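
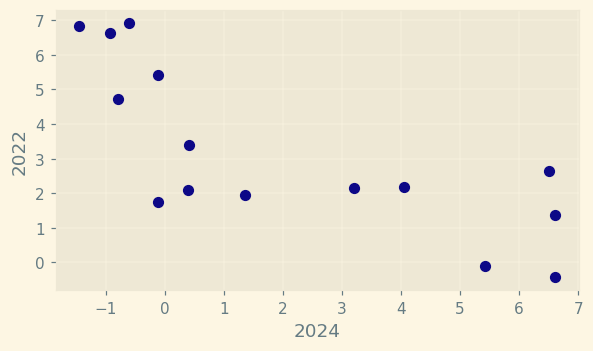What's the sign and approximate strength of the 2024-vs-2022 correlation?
negative, strong

Points are negatively correlated; strong (|r| ≈ 0.8).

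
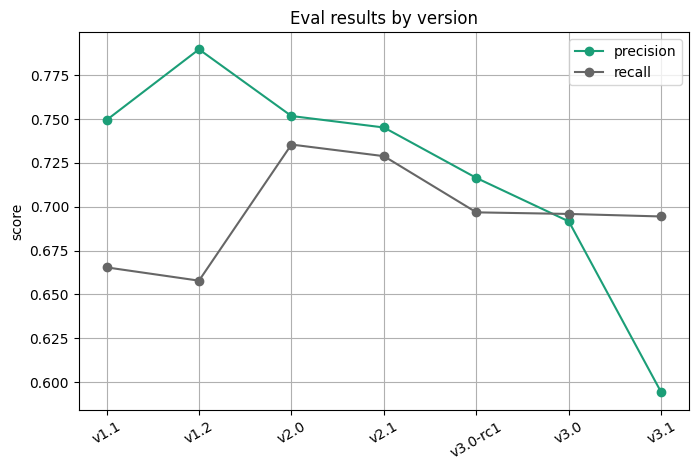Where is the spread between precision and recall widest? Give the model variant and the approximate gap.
v1.2, ≈ 0.12

v1.2: precision ≈ 0.78, recall ≈ 0.66 → gap ≈ 0.12. Next-largest (v3.1) is only ≈ 0.10.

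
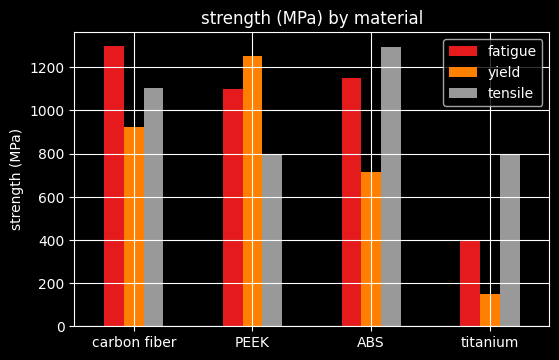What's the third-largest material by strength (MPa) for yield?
Top 4 for yield: PEEK ≈ 1200, carbon fiber ≈ 1000, ABS ≈ 800, titanium ≈ 200.

ABS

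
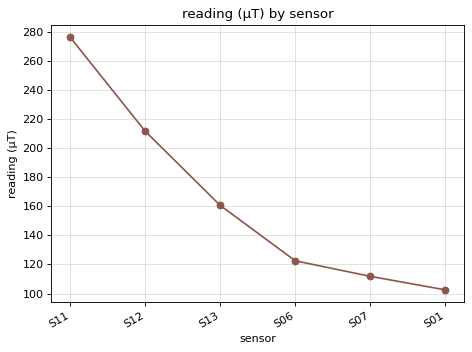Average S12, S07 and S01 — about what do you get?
(220 + 120 + 100) / 3 ≈ 147.

≈ 147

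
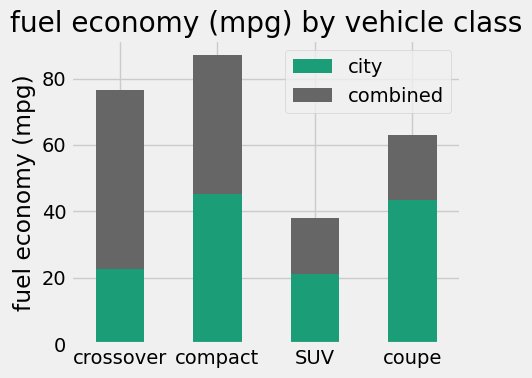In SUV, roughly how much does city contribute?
≈ 20

city top ≈ 20, bottom ≈ 0; segment ≈ 20.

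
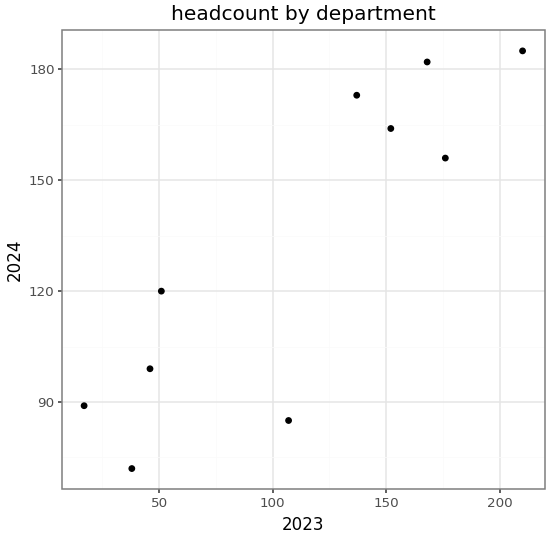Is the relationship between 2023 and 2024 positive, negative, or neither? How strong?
positive, strong

Points are positively correlated; strong (|r| ≈ 0.9).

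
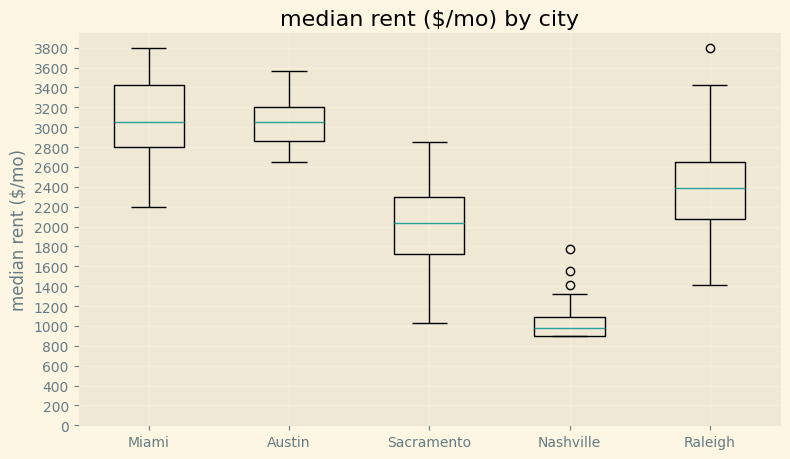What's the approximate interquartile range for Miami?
Q3 ≈ 3400, Q1 ≈ 2800; IQR ≈ 600.

≈ 600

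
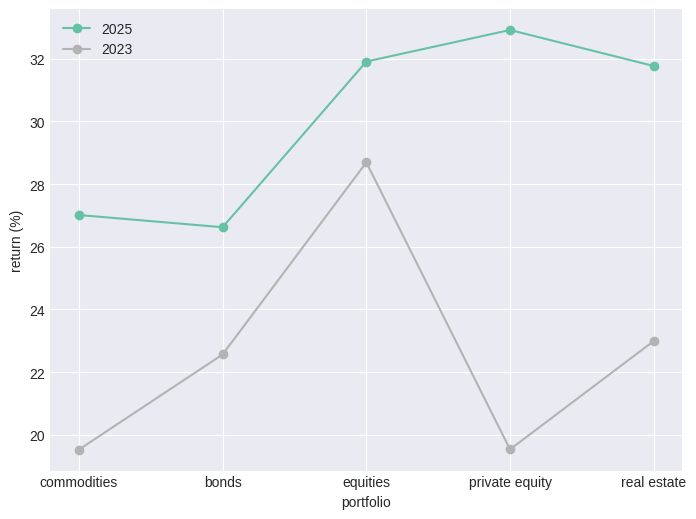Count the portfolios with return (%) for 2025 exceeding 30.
3

Above 30: equities, private equity, real estate.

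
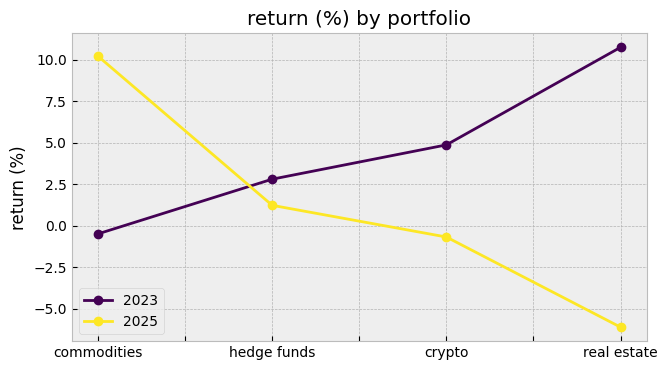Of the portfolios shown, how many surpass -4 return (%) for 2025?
3

Above -4: commodities, hedge funds, crypto.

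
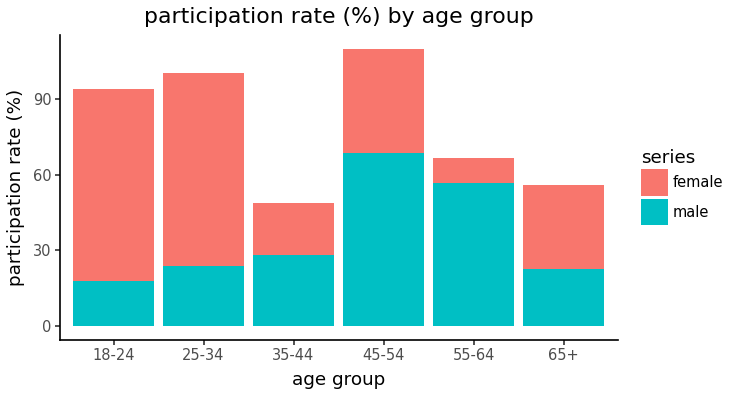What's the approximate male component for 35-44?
male top ≈ 30, bottom ≈ 0; segment ≈ 30.

≈ 30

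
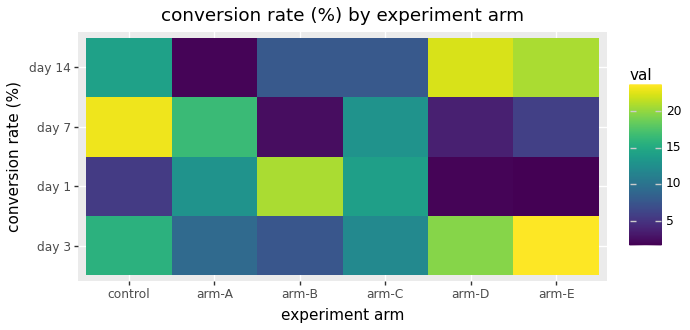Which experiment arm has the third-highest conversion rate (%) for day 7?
Top 4 for day 7: control ≈ 24, arm-A ≈ 16, arm-C ≈ 12, arm-E ≈ 6.

arm-C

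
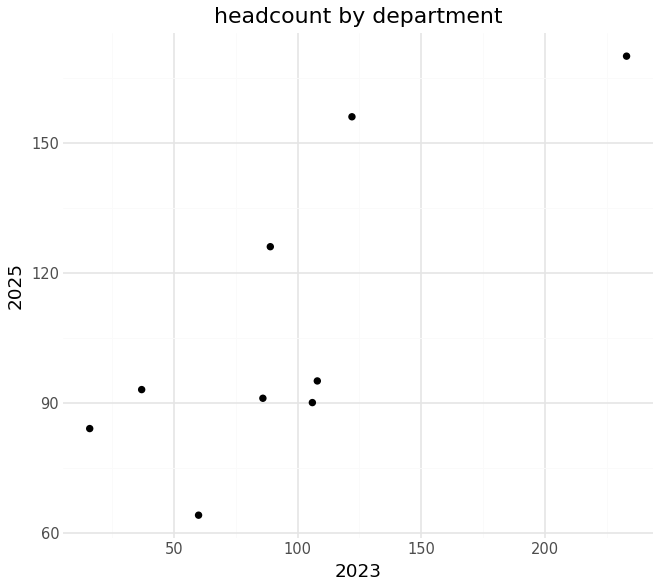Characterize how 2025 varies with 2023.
Points are positively correlated; strong (|r| ≈ 0.8).

positive, strong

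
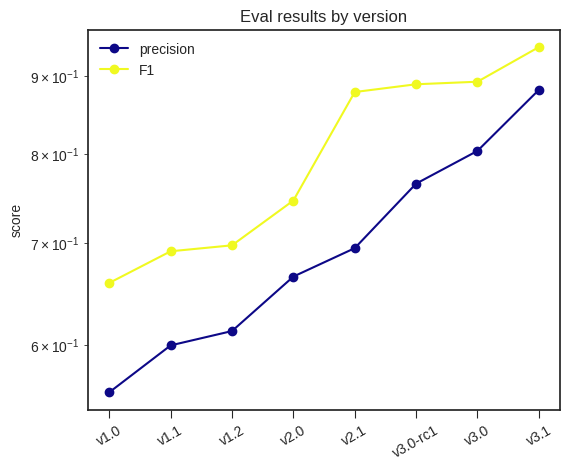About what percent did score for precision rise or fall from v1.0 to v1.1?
v1.0 ≈ 0.55, v1.1 ≈ 0.60; (0.60 − 0.55) / 0.55 ≈ +9.1%.

≈ +9.1%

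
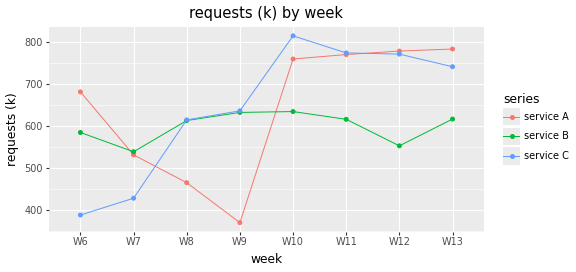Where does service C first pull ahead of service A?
W8

W7: service C ≈ 450 vs service A ≈ 550 (not yet); W8: service C ≈ 600 vs service A ≈ 450 (first crossover).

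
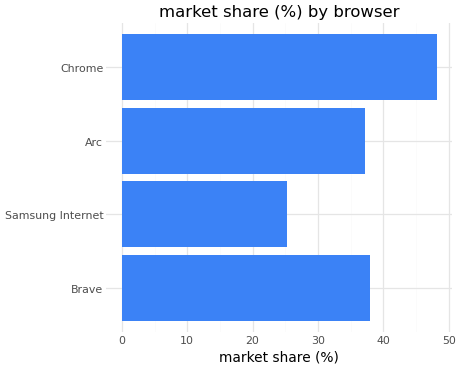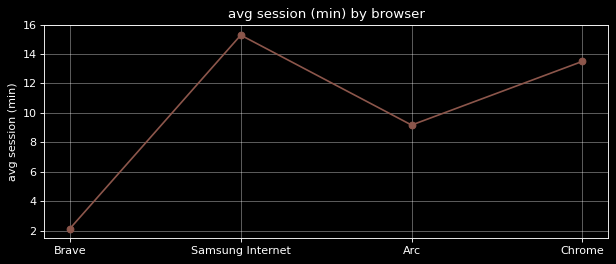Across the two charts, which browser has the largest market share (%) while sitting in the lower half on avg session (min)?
Chart 2 median avg session (min) ≈ 12; below-median browsers: Brave, Arc. Among those, Brave has the highest market share (%) (≈ 40).

Brave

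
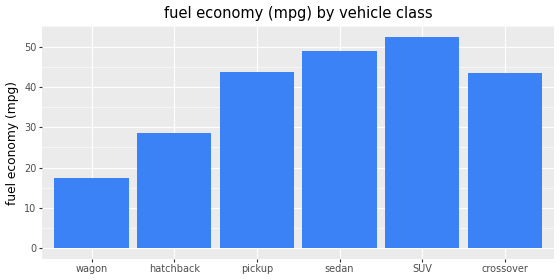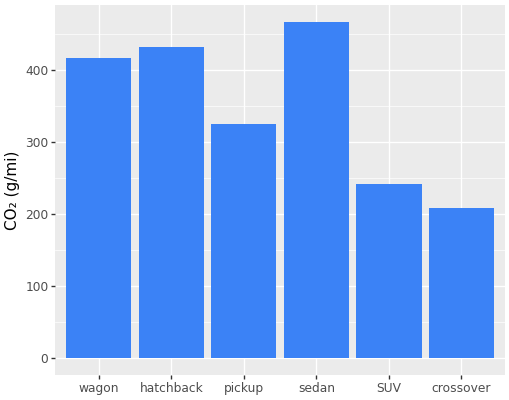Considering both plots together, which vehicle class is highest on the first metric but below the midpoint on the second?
Chart 2 median CO₂ (g/mi) ≈ 350; below-median vehicle classes: pickup, SUV, crossover. Among those, SUV has the highest fuel economy (mpg) (≈ 50).

SUV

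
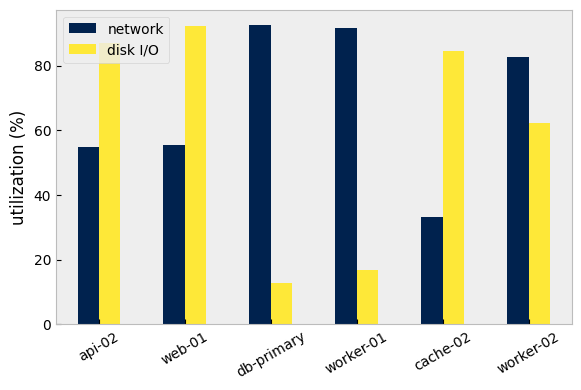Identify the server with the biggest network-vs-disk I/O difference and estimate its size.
db-primary, ≈ 80 %

db-primary: network ≈ 90, disk I/O ≈ 10 → gap ≈ 80. Next-largest (worker-01) is only ≈ 70.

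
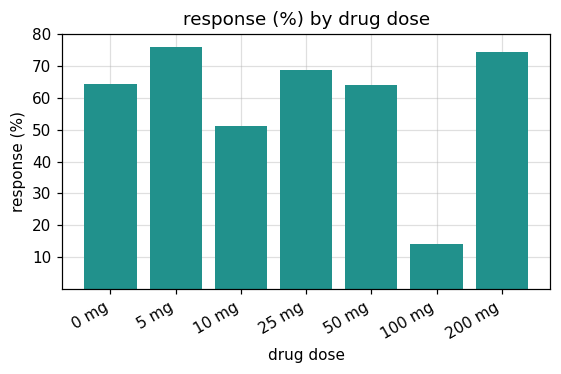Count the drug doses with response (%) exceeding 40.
6

Above 40: 0 mg, 5 mg, 10 mg, 25 mg, 50 mg, 200 mg.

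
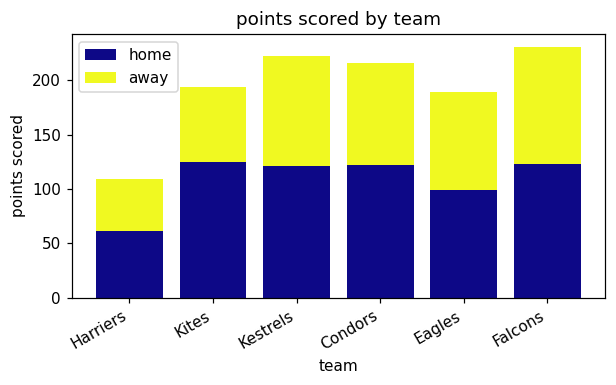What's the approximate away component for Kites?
away top ≈ 200, bottom ≈ 120; segment ≈ 80.

≈ 80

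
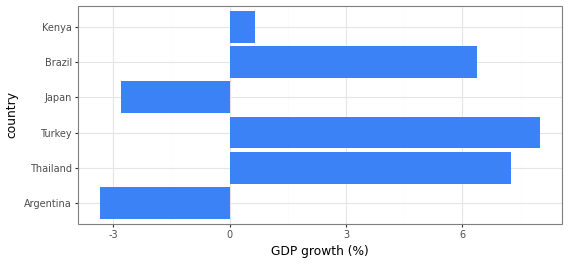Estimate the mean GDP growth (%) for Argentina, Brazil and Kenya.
≈ 1

(-3 + 6 + 1) / 3 ≈ 1.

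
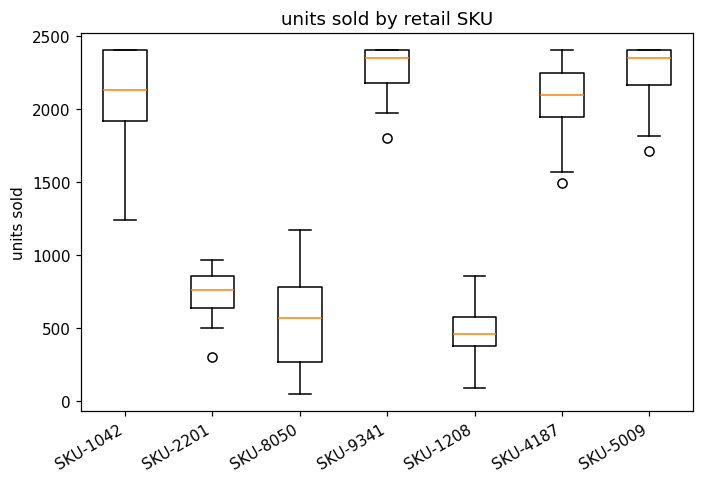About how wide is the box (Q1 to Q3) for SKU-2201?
Q3 ≈ 800, Q1 ≈ 600; IQR ≈ 200.

≈ 200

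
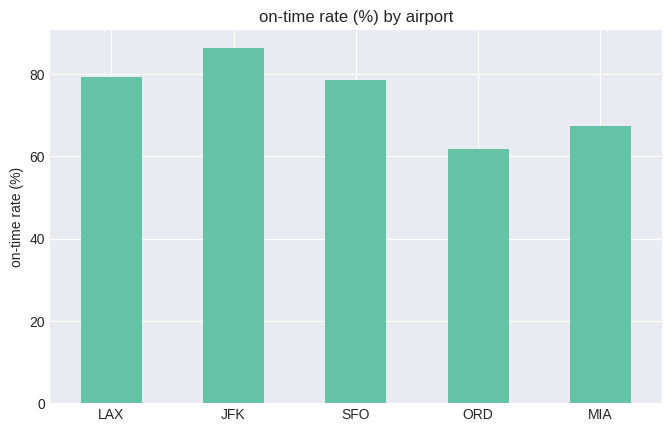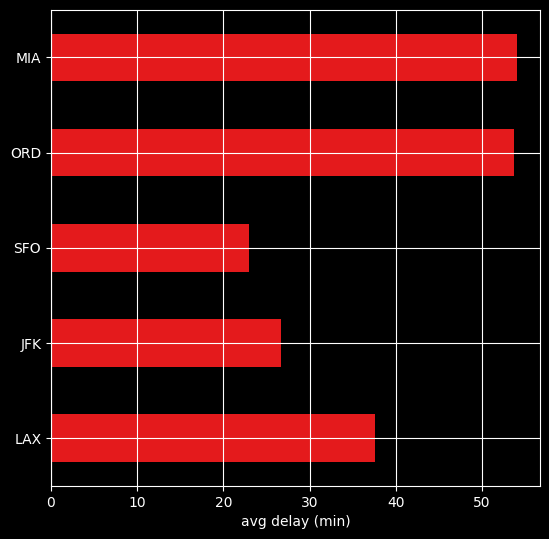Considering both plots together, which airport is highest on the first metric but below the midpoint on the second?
JFK

Chart 2 median avg delay (min) ≈ 40; below-median airports: JFK, SFO. Among those, JFK has the highest on-time rate (%) (≈ 90).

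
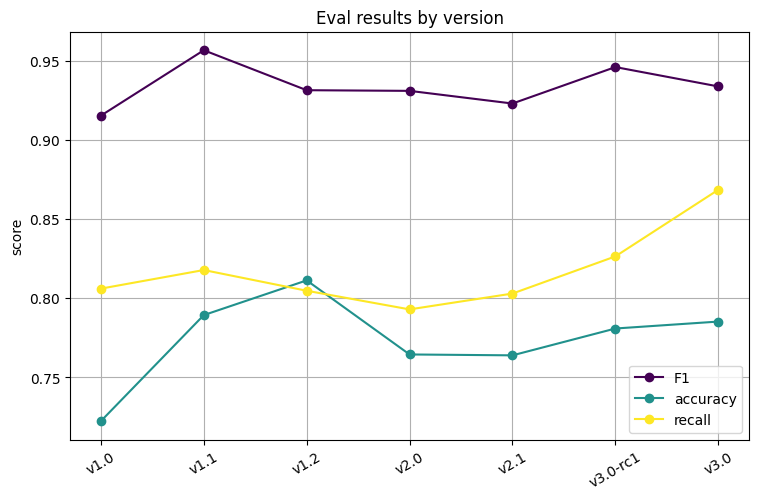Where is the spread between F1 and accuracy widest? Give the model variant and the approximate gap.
v1.0: F1 ≈ 0.92, accuracy ≈ 0.72 → gap ≈ 0.20. Next-largest (v1.1) is only ≈ 0.18.

v1.0, ≈ 0.20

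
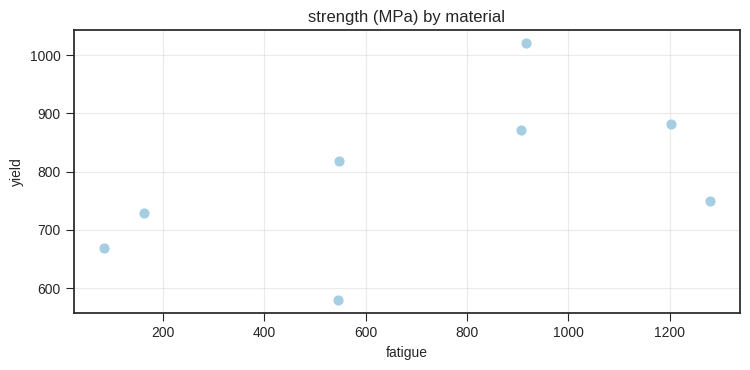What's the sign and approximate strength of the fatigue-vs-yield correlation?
Points are positively correlated; moderate (|r| ≈ 0.5).

positive, moderate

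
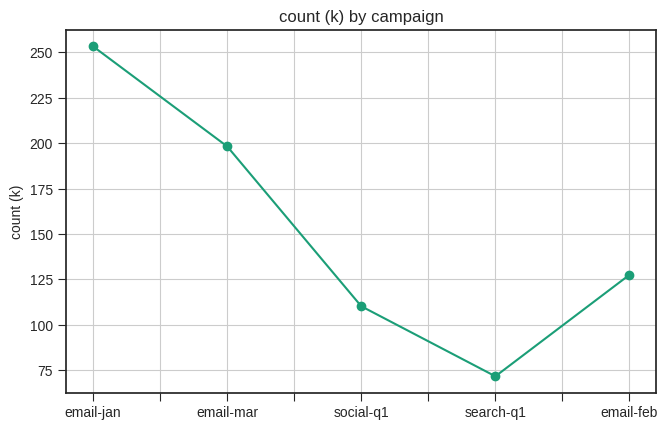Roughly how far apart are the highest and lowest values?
Max email-jan ≈ 260, min search-q1 ≈ 80; range ≈ 180.

≈ 180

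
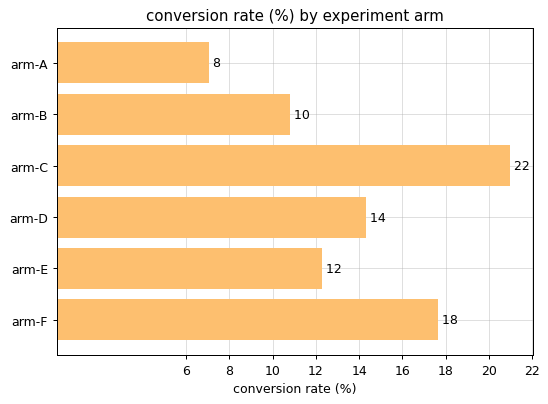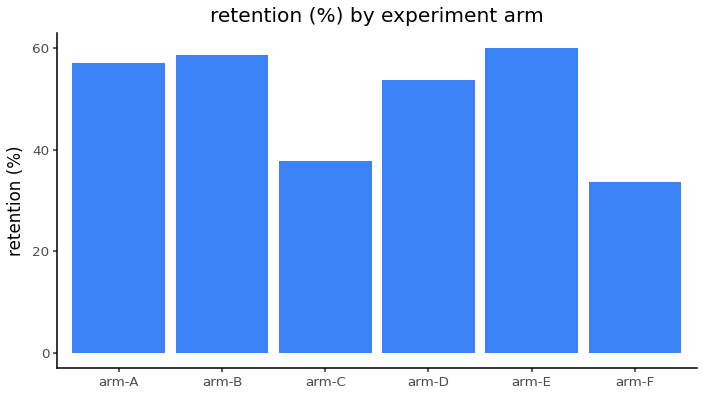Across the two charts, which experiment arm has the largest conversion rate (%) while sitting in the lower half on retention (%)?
arm-C

Chart 2 median retention (%) ≈ 60; below-median experiment arms: arm-C, arm-D, arm-F. Among those, arm-C has the highest conversion rate (%) (≈ 22).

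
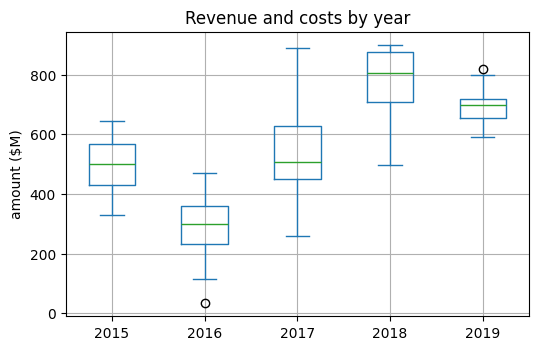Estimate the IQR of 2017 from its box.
≈ 200

Q3 ≈ 650, Q1 ≈ 450; IQR ≈ 200.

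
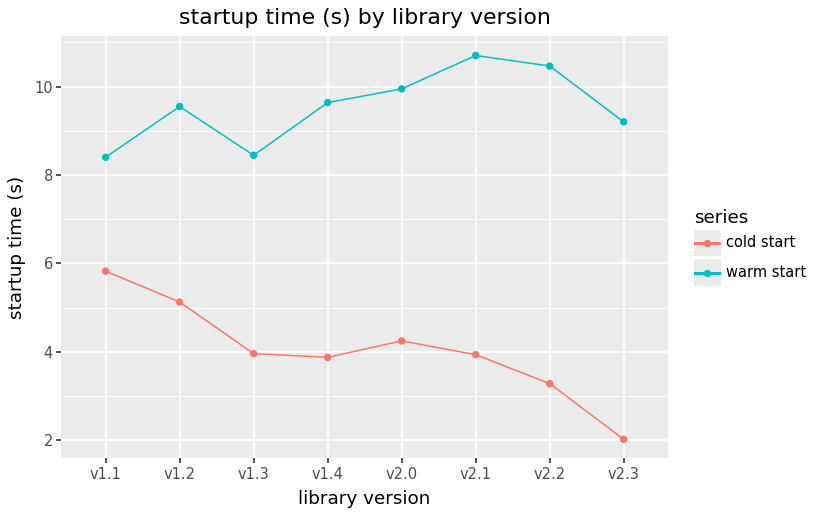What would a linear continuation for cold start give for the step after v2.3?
Last three: 4, 3, 2 → slope ≈ -1/step → next ≈ 1.

≈ 1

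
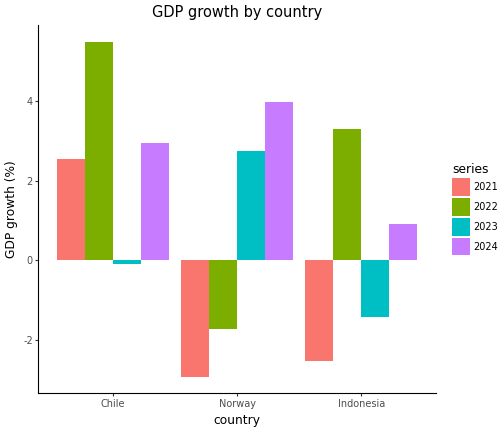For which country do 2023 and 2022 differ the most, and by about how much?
Chile, ≈ 5 %

Chile: 2023 ≈ 0, 2022 ≈ 5 → gap ≈ 5. Next-largest (Indonesia) is only ≈ 4.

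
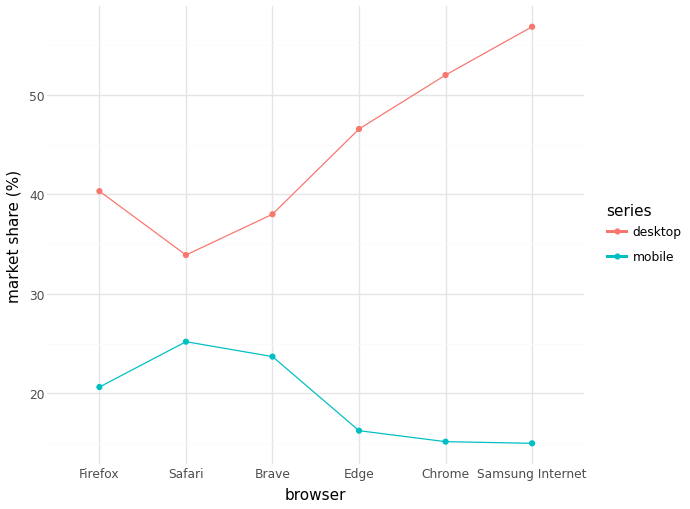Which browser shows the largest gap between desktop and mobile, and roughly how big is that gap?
Samsung Internet: desktop ≈ 55, mobile ≈ 15 → gap ≈ 40. Next-largest (Chrome) is only ≈ 35.

Samsung Internet, ≈ 40 %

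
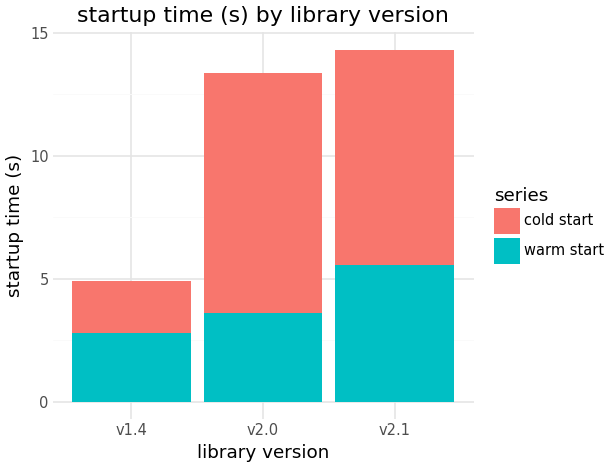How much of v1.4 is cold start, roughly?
cold start top ≈ 4, bottom ≈ 2; segment ≈ 2.

≈ 2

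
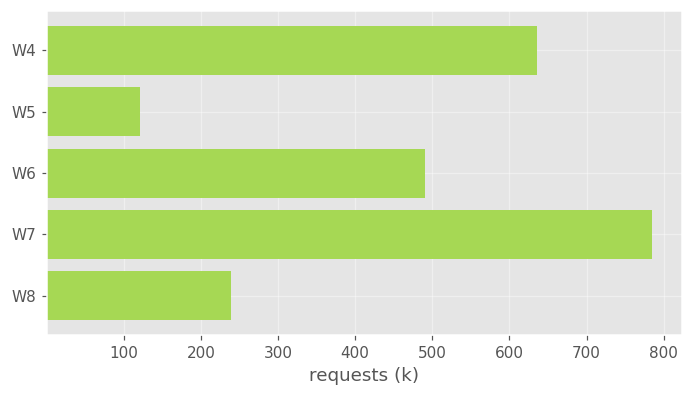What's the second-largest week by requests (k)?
Top 3: W7 ≈ 800, W4 ≈ 600, W6 ≈ 500.

W4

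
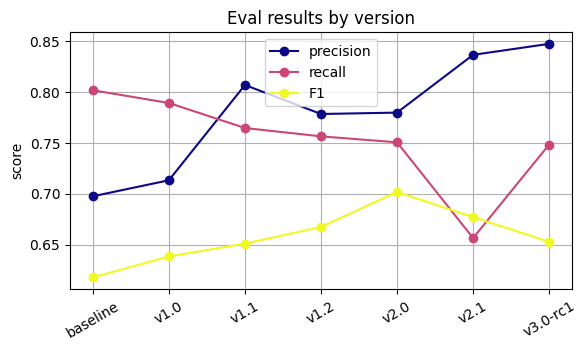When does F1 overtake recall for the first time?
v2.0: F1 ≈ 0.70 vs recall ≈ 0.76 (not yet); v2.1: F1 ≈ 0.68 vs recall ≈ 0.66 (first crossover).

v2.1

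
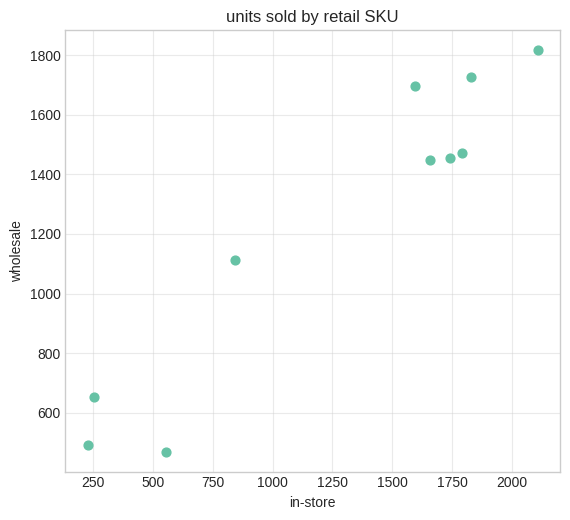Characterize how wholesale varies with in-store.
Points are positively correlated; strong (|r| ≈ 1.0).

positive, strong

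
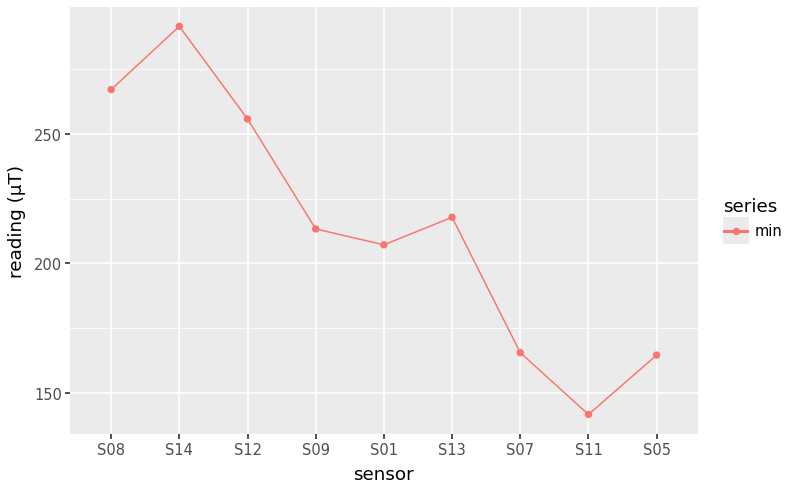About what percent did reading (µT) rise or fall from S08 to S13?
≈ -15.4%

S08 ≈ 260, S13 ≈ 220; (220 − 260) / 260 ≈ -15.4%.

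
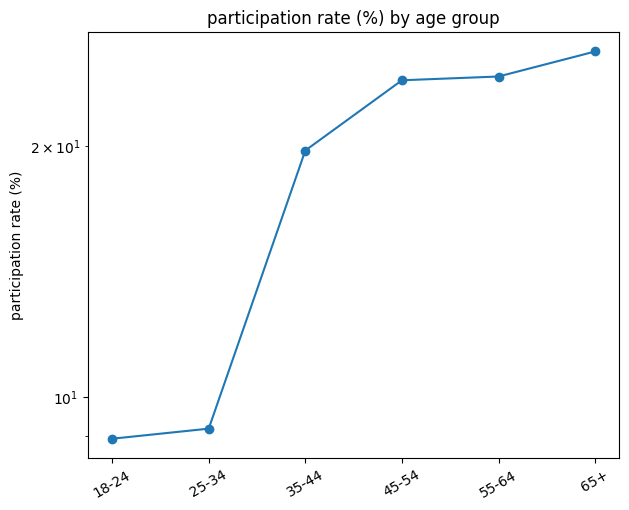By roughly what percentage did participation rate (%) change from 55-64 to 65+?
55-64 ≈ 24, 65+ ≈ 26; (26 − 24) / 24 ≈ +8.3%.

≈ +8.3%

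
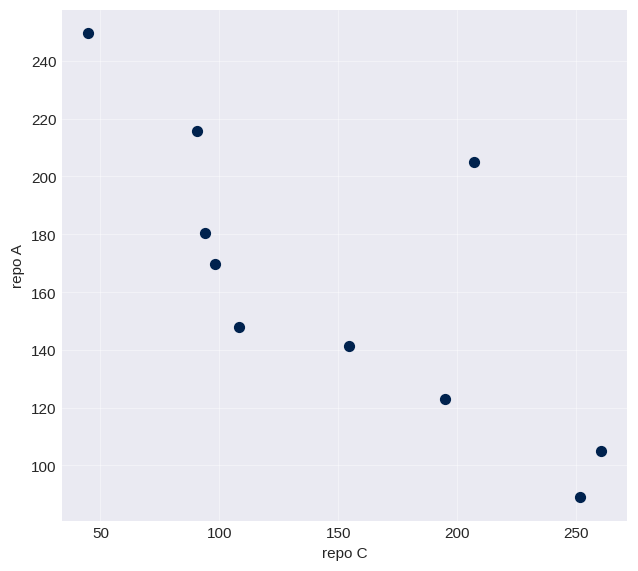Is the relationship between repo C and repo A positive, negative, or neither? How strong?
Points are negatively correlated; strong (|r| ≈ 0.8).

negative, strong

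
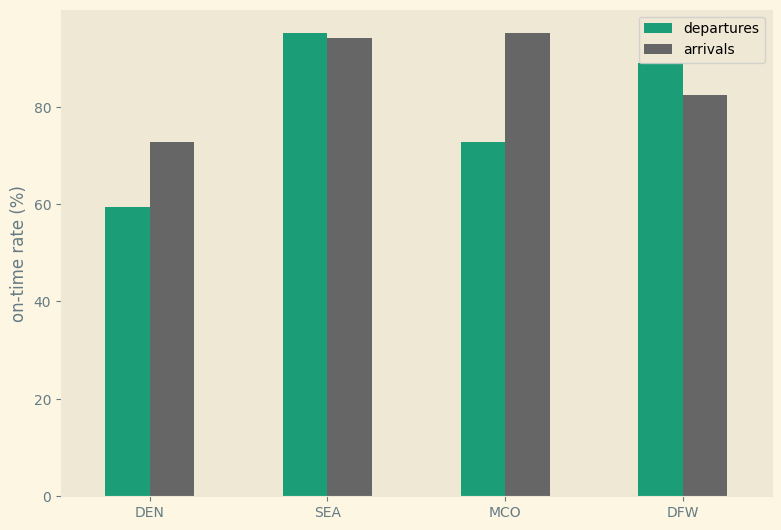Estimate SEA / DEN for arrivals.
≈ 1.29×

SEA ≈ 90, DEN ≈ 70; 90/70 ≈ 1.29.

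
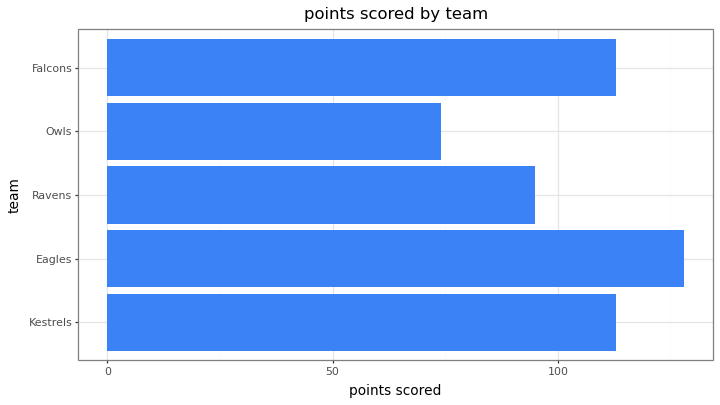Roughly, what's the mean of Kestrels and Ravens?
(120 + 100) / 2 ≈ 110.

≈ 110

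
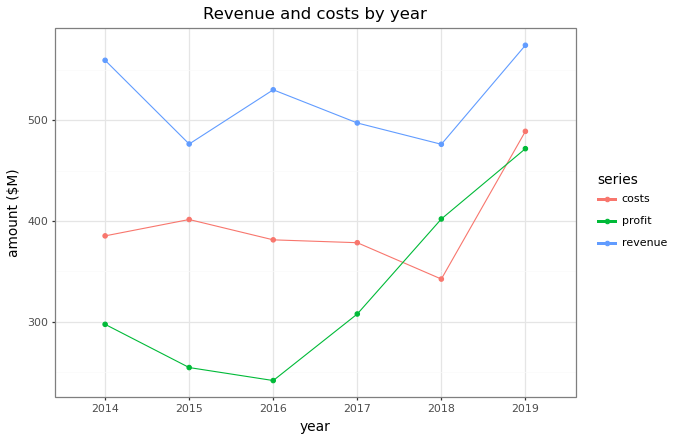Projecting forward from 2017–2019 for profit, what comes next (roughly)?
≈ 525

Last three: 300, 400, 450 → slope ≈ 75/step → next ≈ 525.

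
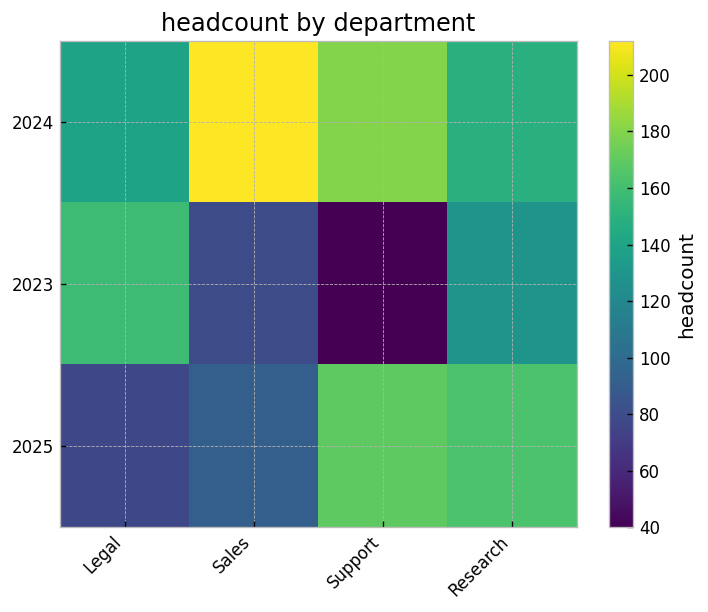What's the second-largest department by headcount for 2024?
Top 3 for 2024: Sales ≈ 220, Support ≈ 180, Research ≈ 140.

Support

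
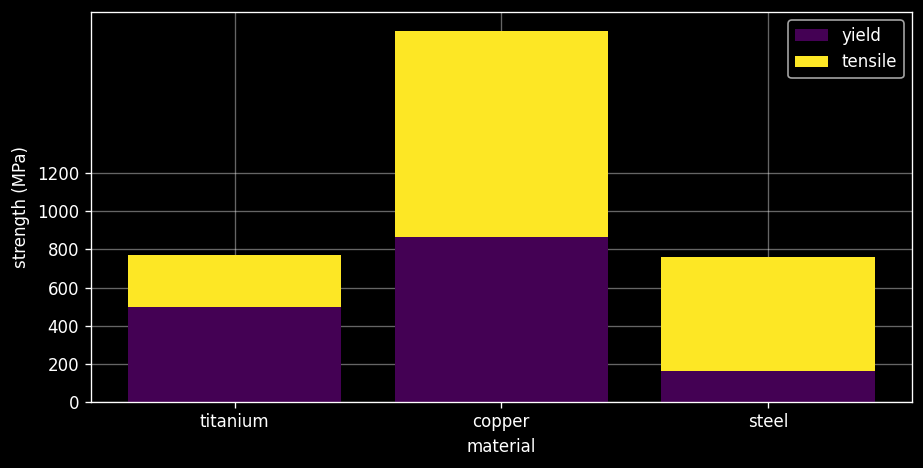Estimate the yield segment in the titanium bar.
yield top ≈ 400, bottom ≈ 0; segment ≈ 400.

≈ 400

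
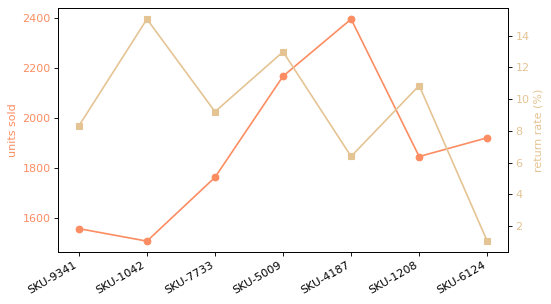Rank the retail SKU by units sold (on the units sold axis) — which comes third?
Top 4 (on the units sold axis): SKU-4187 ≈ 2400, SKU-5009 ≈ 2200, SKU-6124 ≈ 1900, SKU-1208 ≈ 1800.

SKU-6124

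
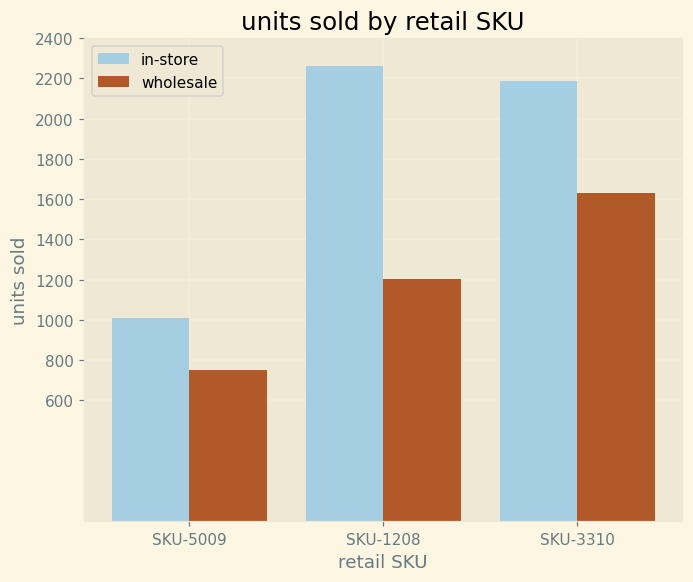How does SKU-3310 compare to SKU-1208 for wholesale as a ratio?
SKU-3310 ≈ 1600, SKU-1208 ≈ 1200; 1600/1200 ≈ 1.33.

≈ 1.33×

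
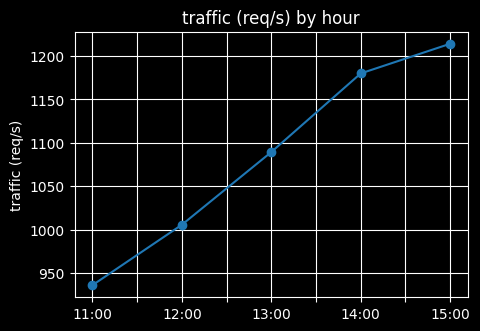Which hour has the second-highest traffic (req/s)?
Top 3: 15:00 ≈ 1225, 14:00 ≈ 1175, 13:00 ≈ 1100.

14:00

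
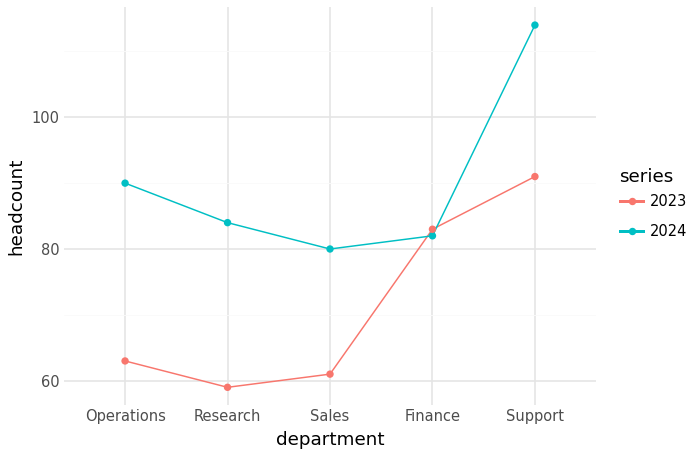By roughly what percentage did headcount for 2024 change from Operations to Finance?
Operations ≈ 90, Finance ≈ 80; (80 − 90) / 90 ≈ -11.1%.

≈ -11.1%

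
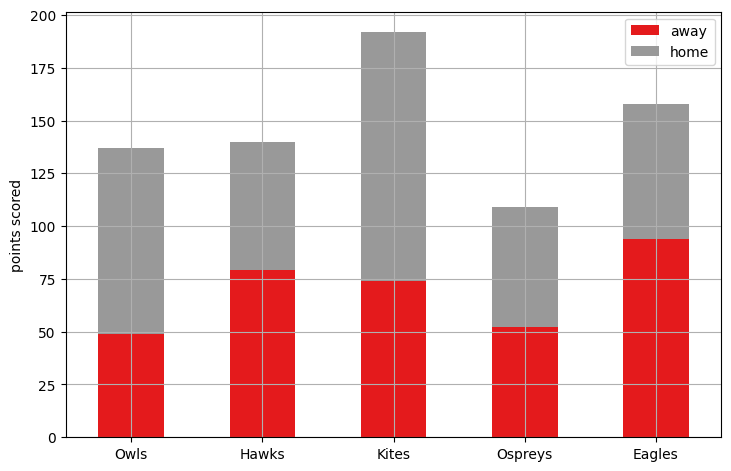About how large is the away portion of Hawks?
≈ 80

away top ≈ 80, bottom ≈ 0; segment ≈ 80.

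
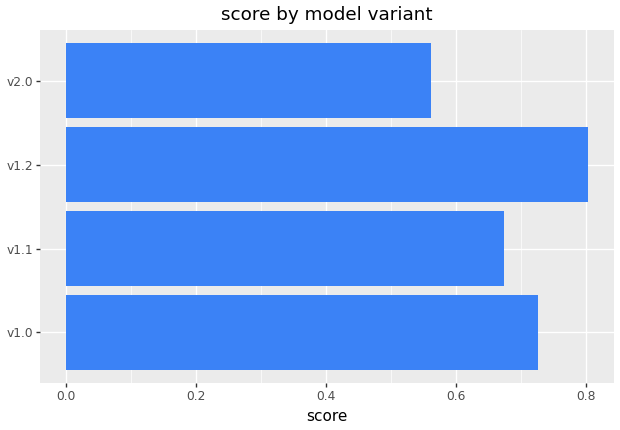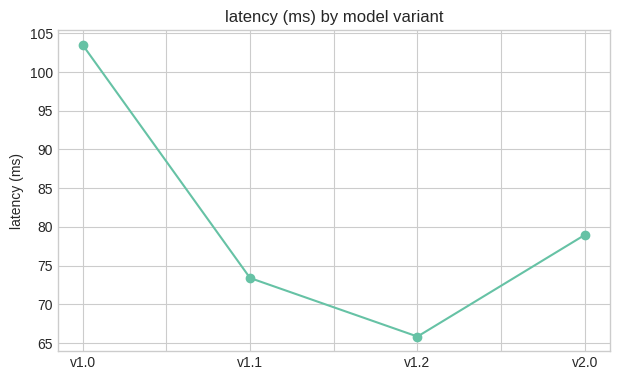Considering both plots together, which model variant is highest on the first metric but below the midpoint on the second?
v1.2

Chart 2 median latency (ms) ≈ 80; below-median model variants: v1.1, v1.2. Among those, v1.2 has the highest score (≈ 0.8).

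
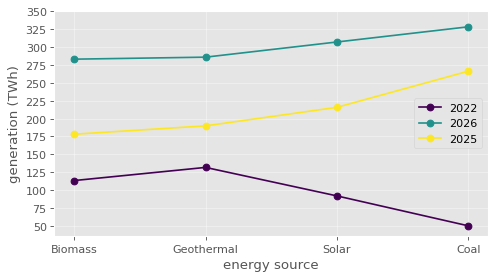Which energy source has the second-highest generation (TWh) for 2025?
Top 3 for 2025: Coal ≈ 275, Solar ≈ 225, Geothermal ≈ 200.

Solar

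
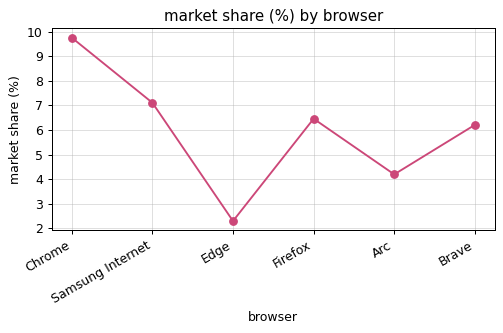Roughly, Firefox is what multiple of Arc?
≈ 1.5×

Firefox ≈ 6, Arc ≈ 4; 6/4 ≈ 1.5.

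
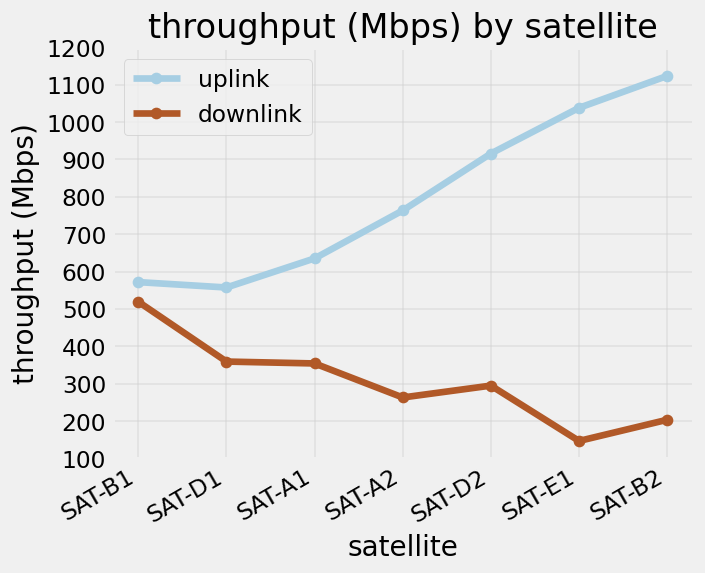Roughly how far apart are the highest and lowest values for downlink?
≈ 400

Max SAT-B1 ≈ 500, min SAT-E1 ≈ 100; range ≈ 400.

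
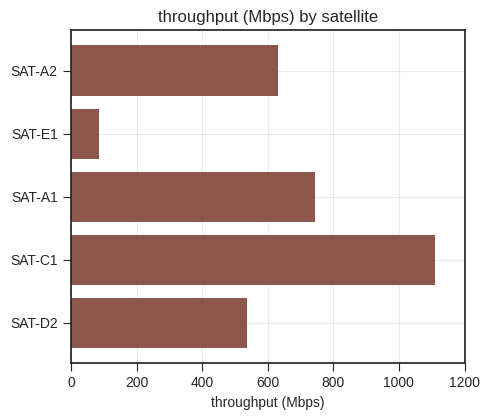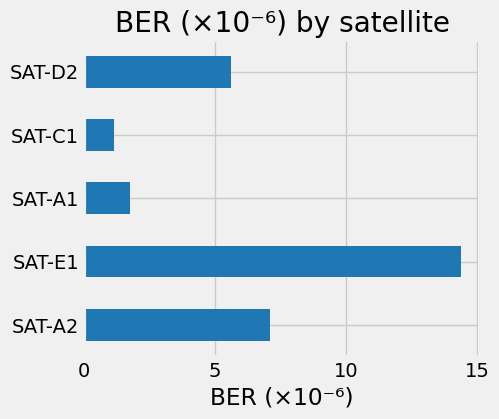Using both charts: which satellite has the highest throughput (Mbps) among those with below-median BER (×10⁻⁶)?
SAT-C1

Chart 2 median BER (×10⁻⁶) ≈ 6; below-median satellites: SAT-A1, SAT-C1. Among those, SAT-C1 has the highest throughput (Mbps) (≈ 1200).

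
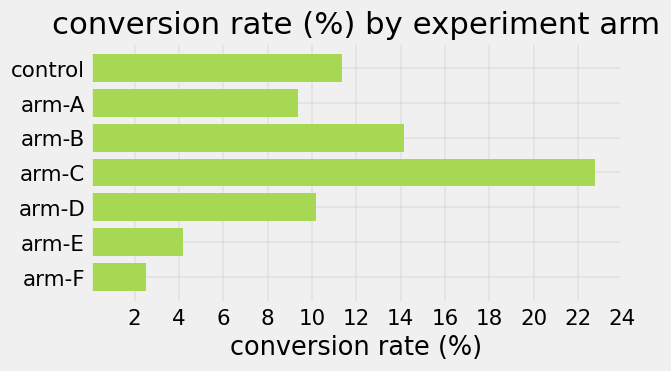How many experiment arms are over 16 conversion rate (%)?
1

Above 16: arm-C.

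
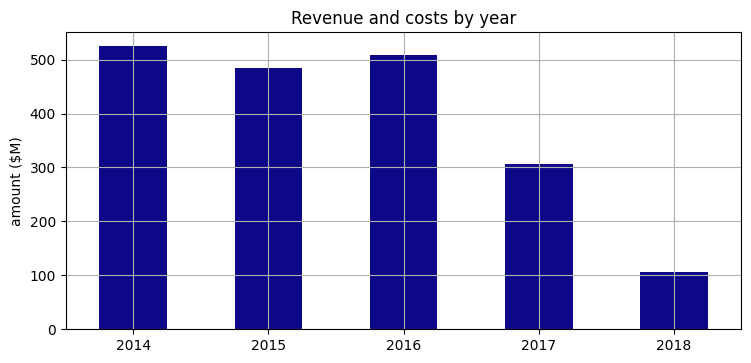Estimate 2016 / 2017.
2016 ≈ 500, 2017 ≈ 300; 500/300 ≈ 1.67.

≈ 1.67×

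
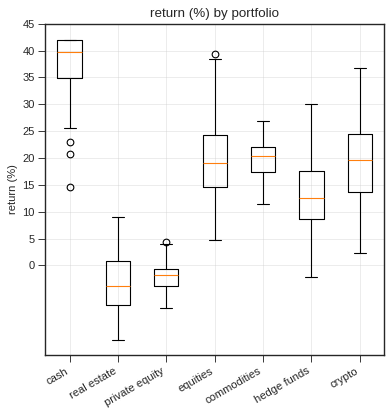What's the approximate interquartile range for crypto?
≈ 10

Q3 ≈ 25, Q1 ≈ 15; IQR ≈ 10.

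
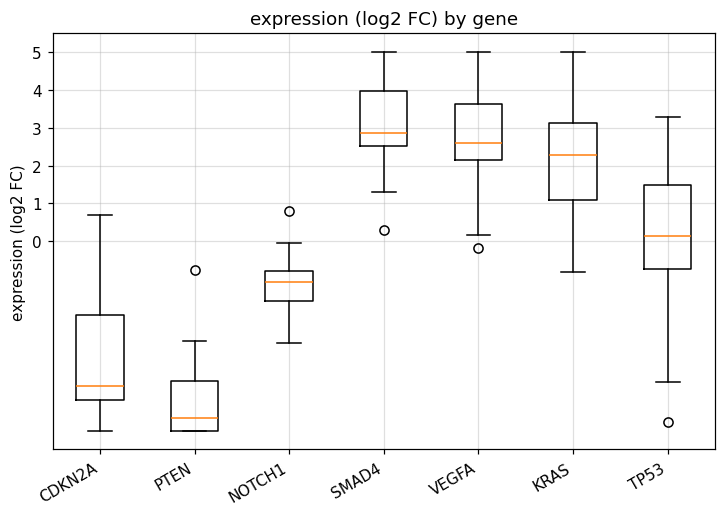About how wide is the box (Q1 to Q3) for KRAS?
≈ 2

Q3 ≈ 3, Q1 ≈ 1; IQR ≈ 2.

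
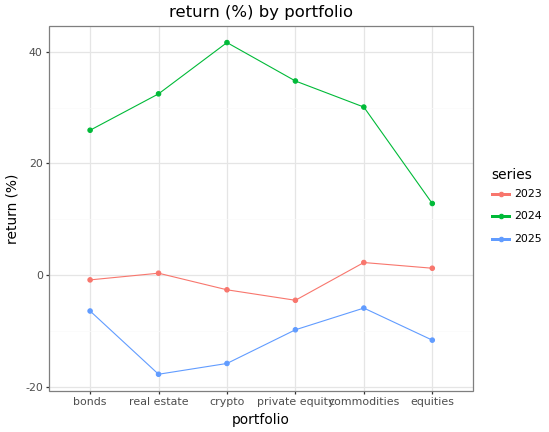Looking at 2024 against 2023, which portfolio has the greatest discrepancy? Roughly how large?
crypto, ≈ 45 %

crypto: 2024 ≈ 40, 2023 ≈ -5 → gap ≈ 45. Next-largest (private equity) is only ≈ 40.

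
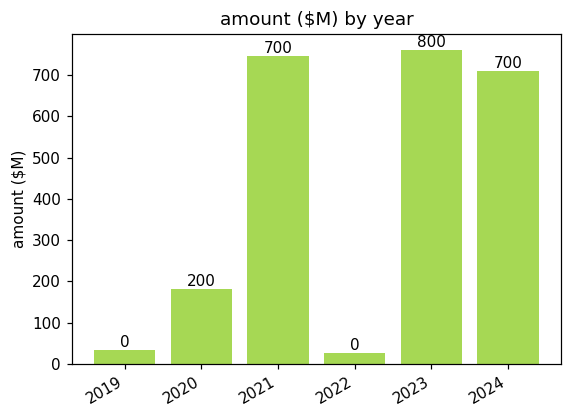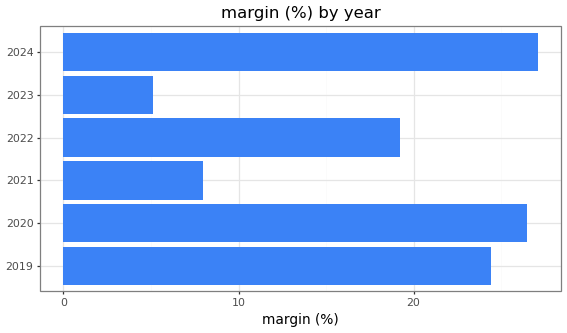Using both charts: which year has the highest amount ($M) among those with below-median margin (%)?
Chart 2 median margin (%) ≈ 20; below-median years: 2021, 2022, 2023. Among those, 2023 has the highest amount ($M) (≈ 800).

2023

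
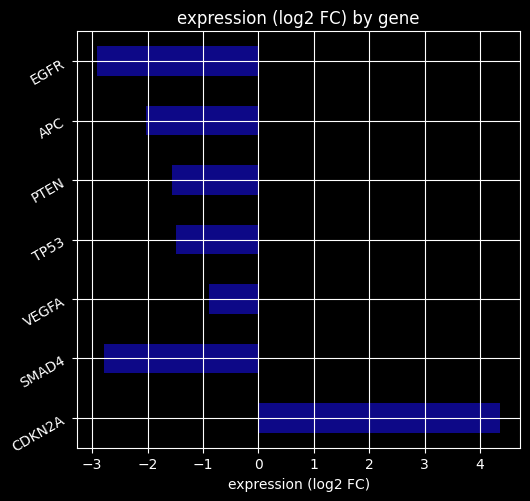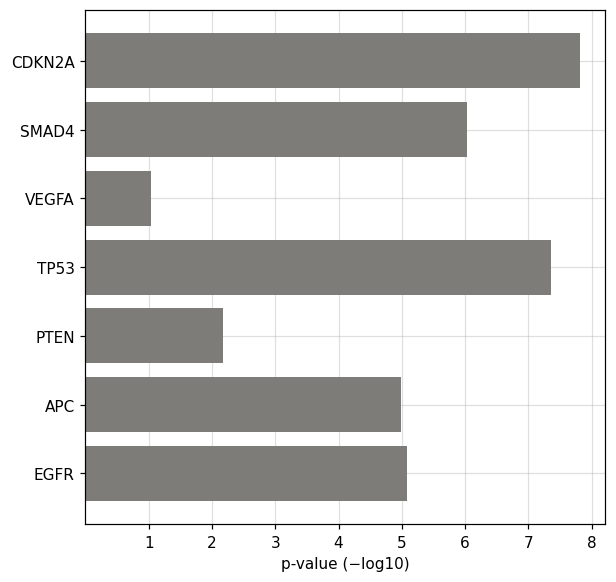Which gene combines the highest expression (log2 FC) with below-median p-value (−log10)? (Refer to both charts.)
VEGFA

Chart 2 median p-value (−log10) ≈ 5; below-median genes: VEGFA, PTEN, APC. Among those, VEGFA has the highest expression (log2 FC) (≈ -1).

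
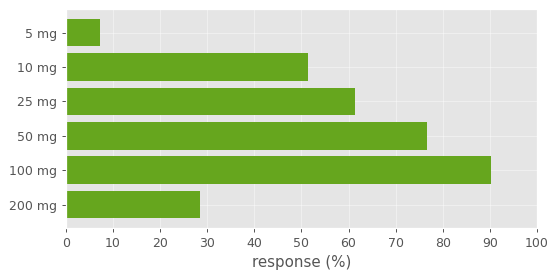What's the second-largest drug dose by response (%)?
50 mg

Top 3: 100 mg ≈ 90, 50 mg ≈ 80, 25 mg ≈ 60.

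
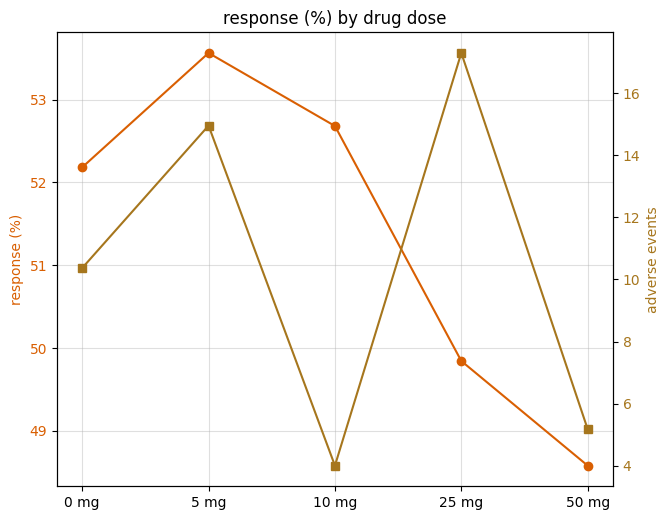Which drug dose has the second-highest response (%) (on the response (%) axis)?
Top 3 (on the response (%) axis): 5 mg ≈ 53.5, 10 mg ≈ 52.5, 0 mg ≈ 52.0.

10 mg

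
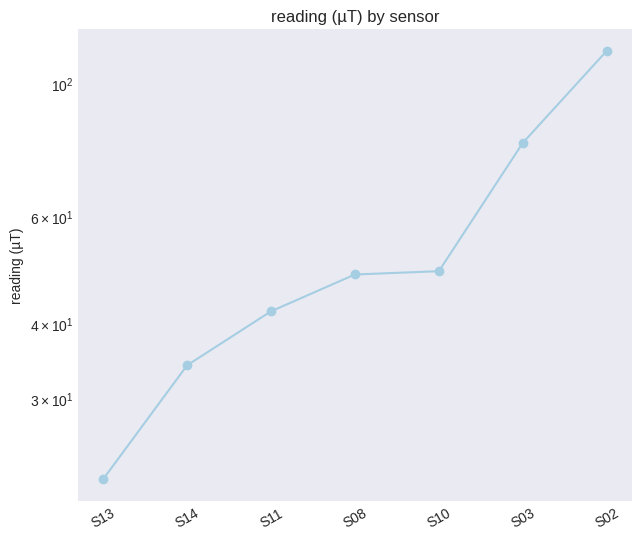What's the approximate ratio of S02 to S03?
≈ 1.38×

S02 ≈ 110, S03 ≈ 80; 110/80 ≈ 1.38.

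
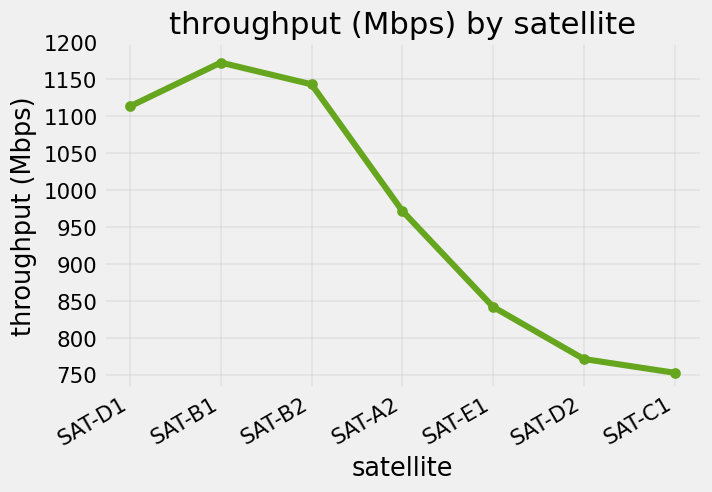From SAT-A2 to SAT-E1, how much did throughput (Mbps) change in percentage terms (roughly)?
SAT-A2 ≈ 950, SAT-E1 ≈ 850; (850 − 950) / 950 ≈ -10.5%.

≈ -10.5%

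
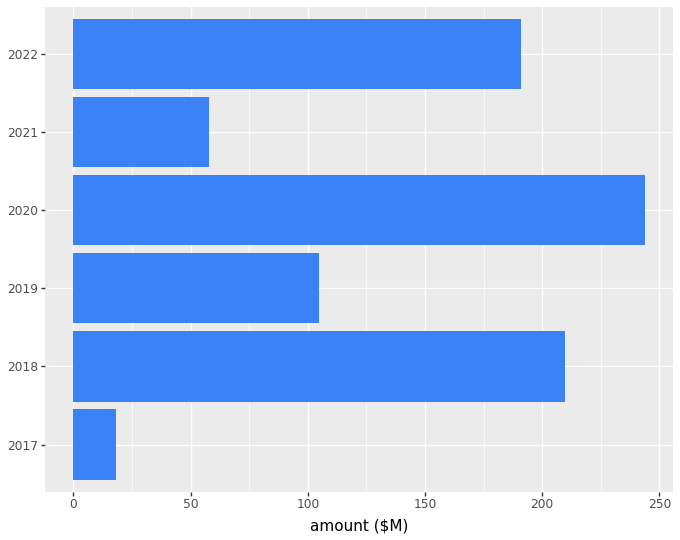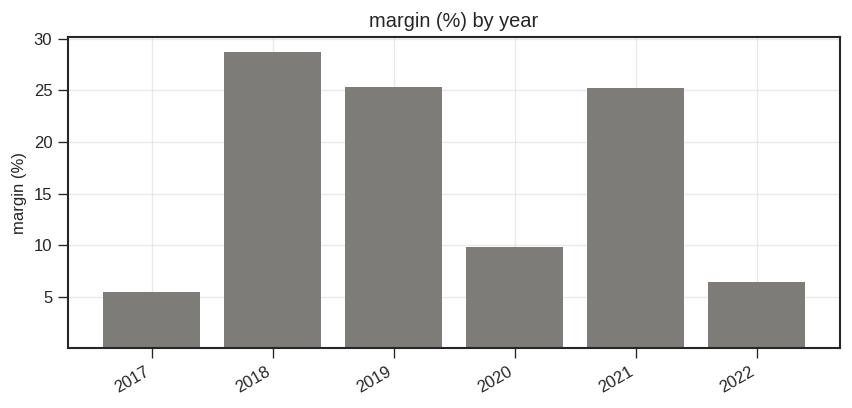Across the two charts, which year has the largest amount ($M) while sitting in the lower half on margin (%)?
Chart 2 median margin (%) ≈ 20; below-median years: 2017, 2020, 2022. Among those, 2020 has the highest amount ($M) (≈ 250).

2020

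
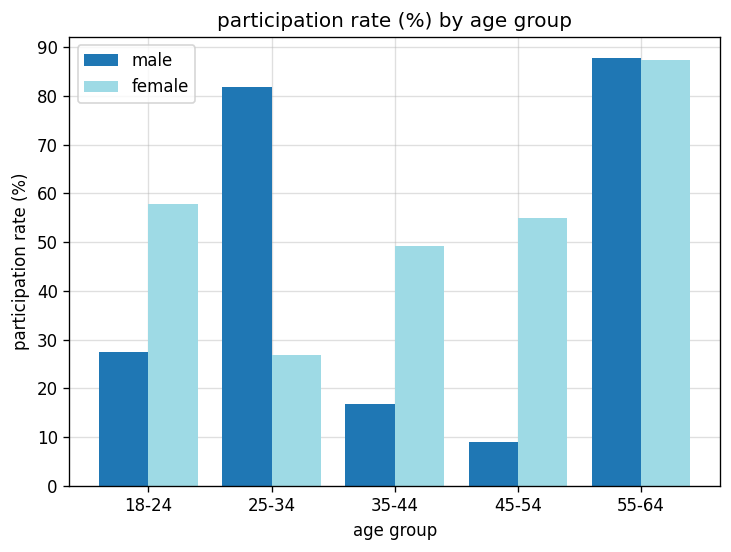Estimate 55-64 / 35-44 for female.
55-64 ≈ 90, 35-44 ≈ 50; 90/50 ≈ 1.8.

≈ 1.8×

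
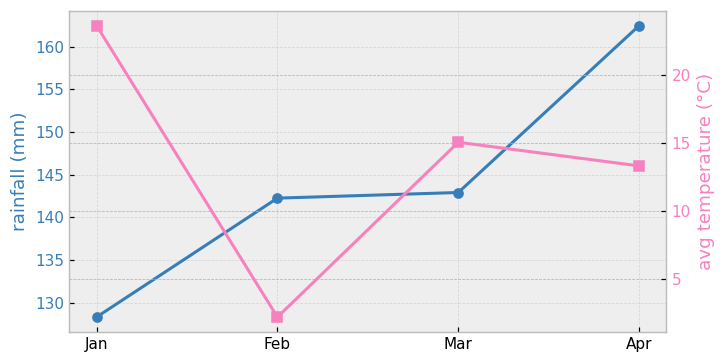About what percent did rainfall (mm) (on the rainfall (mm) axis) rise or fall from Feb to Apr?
Feb ≈ 140, Apr ≈ 160; (160 − 140) / 140 ≈ +14.3%.

≈ +14.3%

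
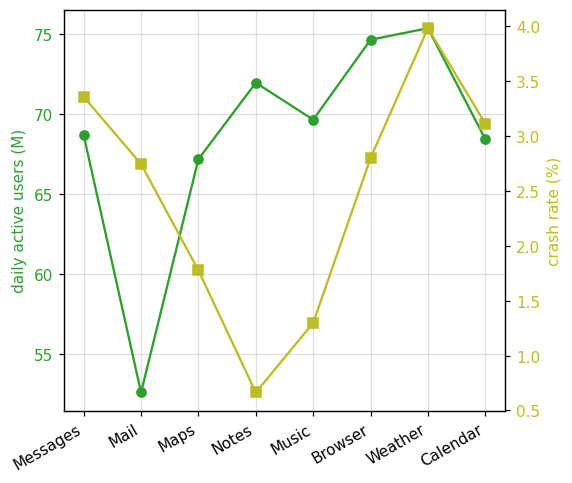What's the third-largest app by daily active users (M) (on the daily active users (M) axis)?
Notes

Top 4 (on the daily active users (M) axis): Weather ≈ 76, Browser ≈ 74, Notes ≈ 72, Music ≈ 70.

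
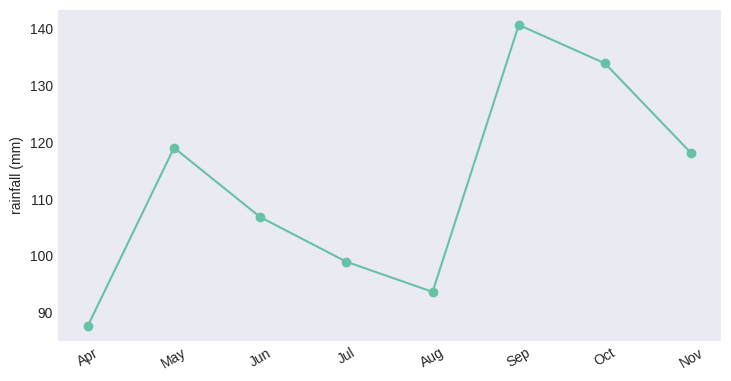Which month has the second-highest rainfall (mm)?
Top 3: Sep ≈ 140, Oct ≈ 135, May ≈ 120.

Oct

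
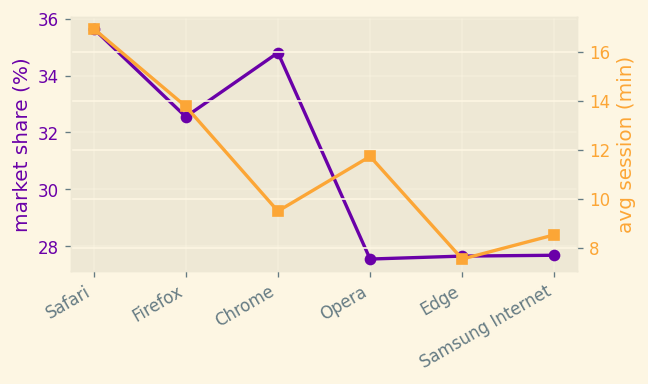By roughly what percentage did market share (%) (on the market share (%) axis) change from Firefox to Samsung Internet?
≈ -15.2%

Firefox ≈ 33, Samsung Internet ≈ 28; (28 − 33) / 33 ≈ -15.2%.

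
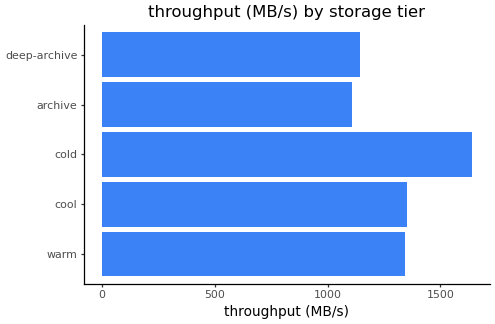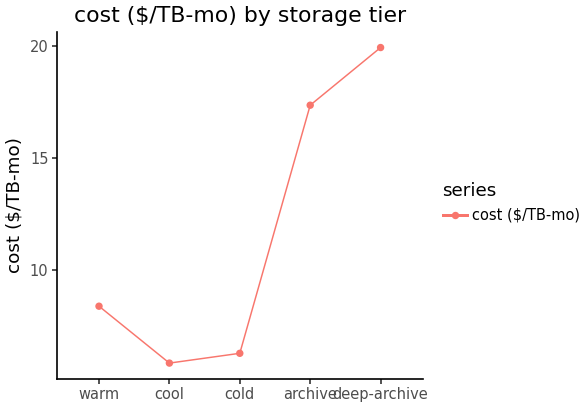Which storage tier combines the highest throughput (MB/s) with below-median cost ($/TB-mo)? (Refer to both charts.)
Chart 2 median cost ($/TB-mo) ≈ 8; below-median storage tiers: cool, cold. Among those, cold has the highest throughput (MB/s) (≈ 1600).

cold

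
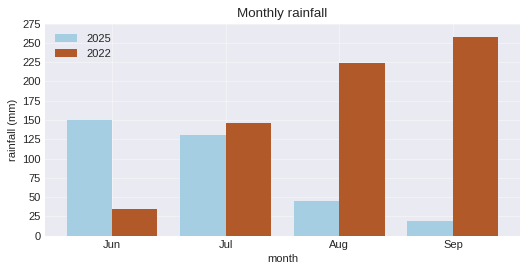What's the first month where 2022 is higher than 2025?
Jul

Jun: 2022 ≈ 25 vs 2025 ≈ 150 (not yet); Jul: 2022 ≈ 150 vs 2025 ≈ 125 (first crossover).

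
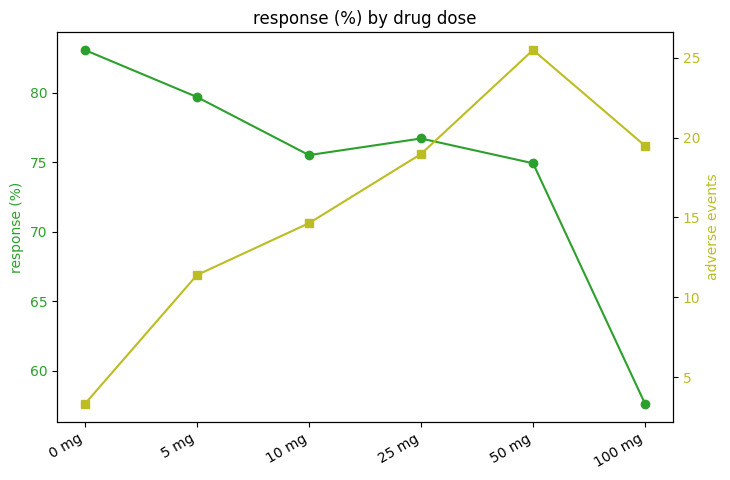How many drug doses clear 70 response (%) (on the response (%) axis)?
5

Above 70: 0 mg, 5 mg, 10 mg, 25 mg, 50 mg.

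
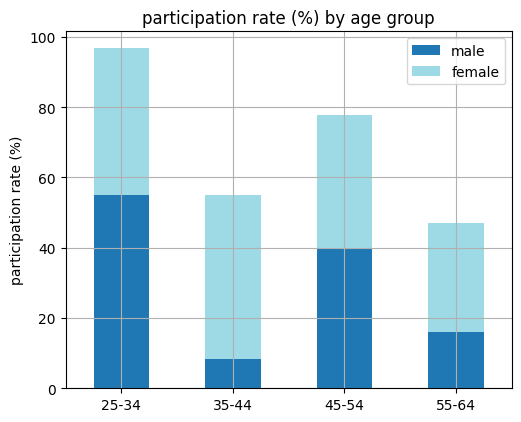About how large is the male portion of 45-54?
male top ≈ 40, bottom ≈ 0; segment ≈ 40.

≈ 40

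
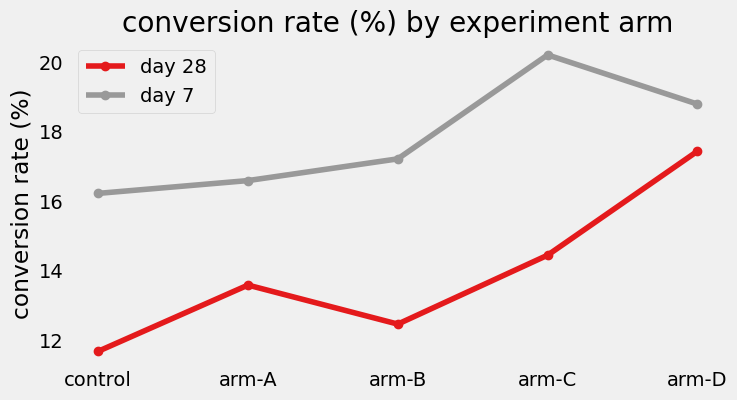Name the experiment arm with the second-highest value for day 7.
arm-D

Top 3 for day 7: arm-C ≈ 20, arm-D ≈ 19, arm-B ≈ 17.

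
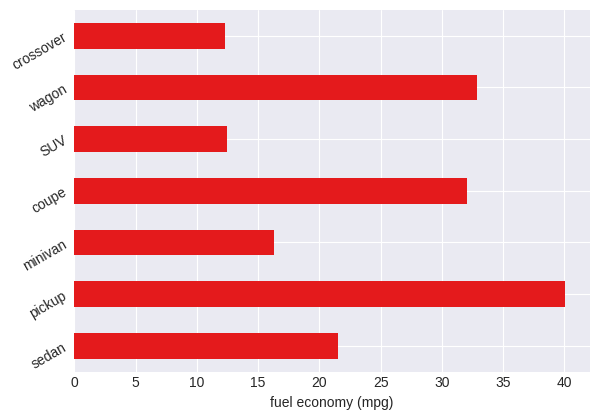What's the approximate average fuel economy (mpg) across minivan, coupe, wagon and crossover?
(15 + 30 + 35 + 10) / 4 ≈ 22.

≈ 22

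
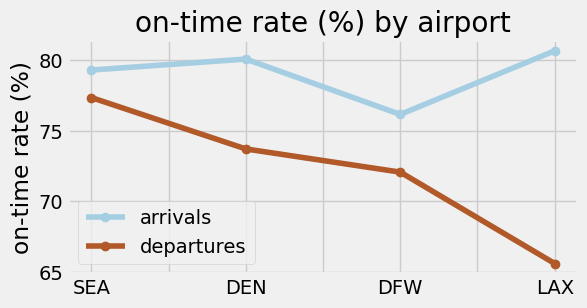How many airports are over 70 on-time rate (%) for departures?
Above 70: SEA, DEN, DFW.

3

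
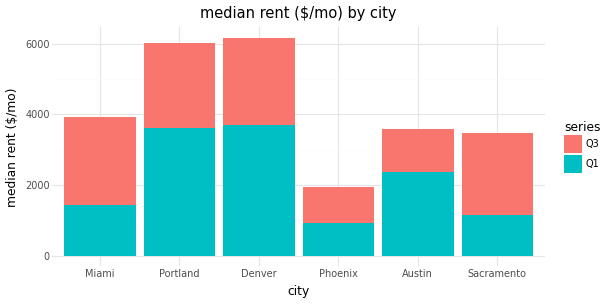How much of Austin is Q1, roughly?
≈ 2000

Q1 top ≈ 2000, bottom ≈ 0; segment ≈ 2000.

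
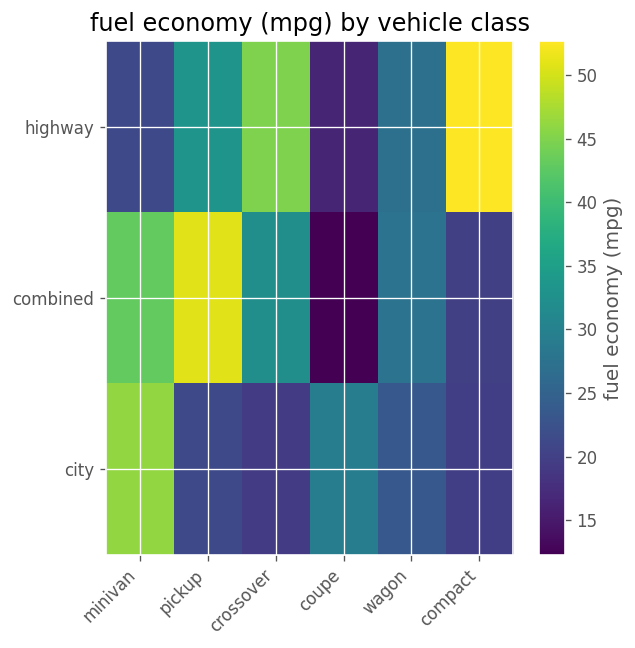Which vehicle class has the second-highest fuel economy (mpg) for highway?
Top 3 for highway: compact ≈ 55, crossover ≈ 45, pickup ≈ 35.

crossover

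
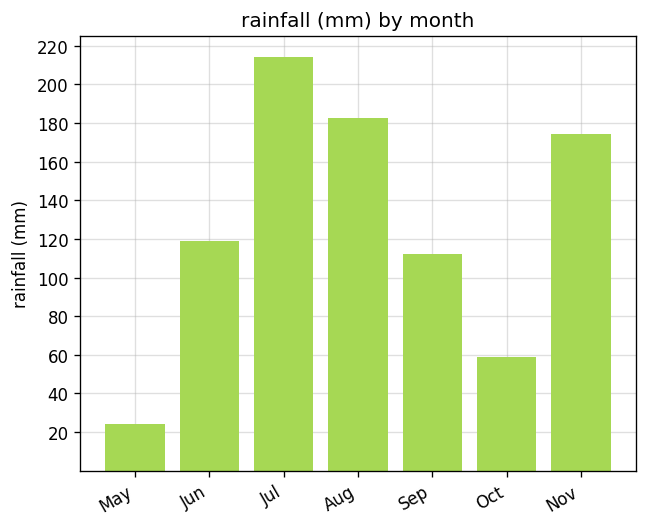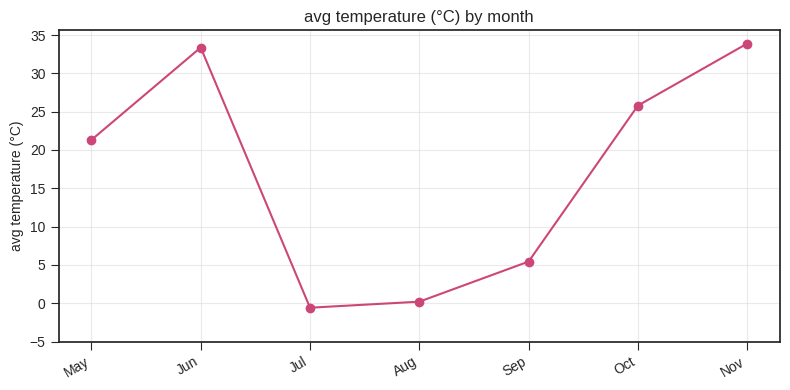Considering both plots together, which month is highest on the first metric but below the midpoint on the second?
Jul

Chart 2 median avg temperature (°C) ≈ 20; below-median months: Jul, Aug, Sep. Among those, Jul has the highest rainfall (mm) (≈ 220).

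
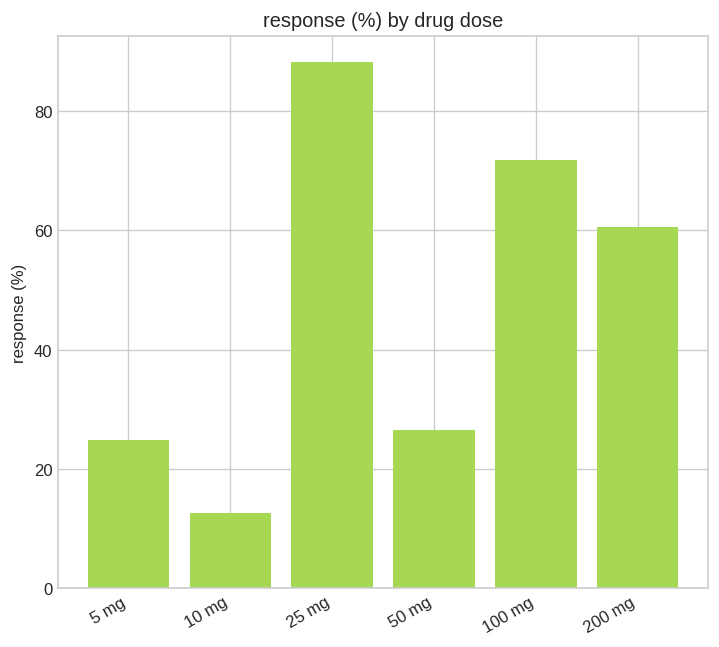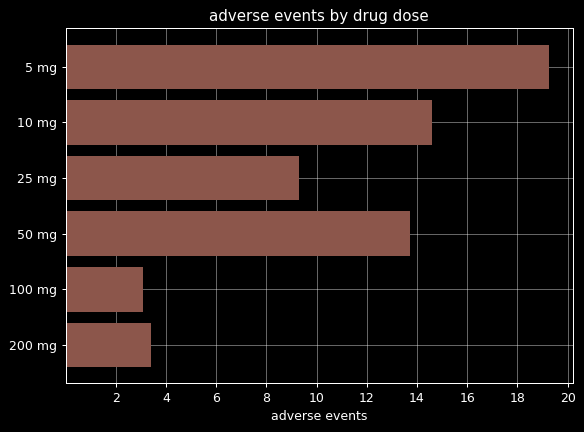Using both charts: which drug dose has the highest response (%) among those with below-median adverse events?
Chart 2 median adverse events ≈ 12; below-median drug doses: 25 mg, 100 mg, 200 mg. Among those, 25 mg has the highest response (%) (≈ 90).

25 mg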